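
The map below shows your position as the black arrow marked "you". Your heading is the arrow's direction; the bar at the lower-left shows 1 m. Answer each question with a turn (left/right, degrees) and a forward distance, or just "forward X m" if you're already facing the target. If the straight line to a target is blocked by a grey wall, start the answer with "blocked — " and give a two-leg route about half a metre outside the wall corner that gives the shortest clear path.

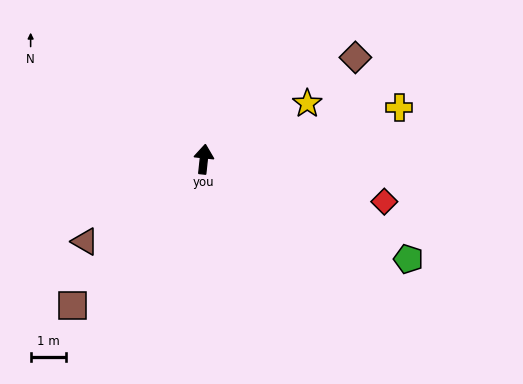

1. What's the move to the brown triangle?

turn left 131°, forward 4.1 m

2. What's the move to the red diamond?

turn right 97°, forward 5.2 m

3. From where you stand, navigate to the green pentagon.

turn right 110°, forward 6.4 m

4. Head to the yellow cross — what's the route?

turn right 69°, forward 5.7 m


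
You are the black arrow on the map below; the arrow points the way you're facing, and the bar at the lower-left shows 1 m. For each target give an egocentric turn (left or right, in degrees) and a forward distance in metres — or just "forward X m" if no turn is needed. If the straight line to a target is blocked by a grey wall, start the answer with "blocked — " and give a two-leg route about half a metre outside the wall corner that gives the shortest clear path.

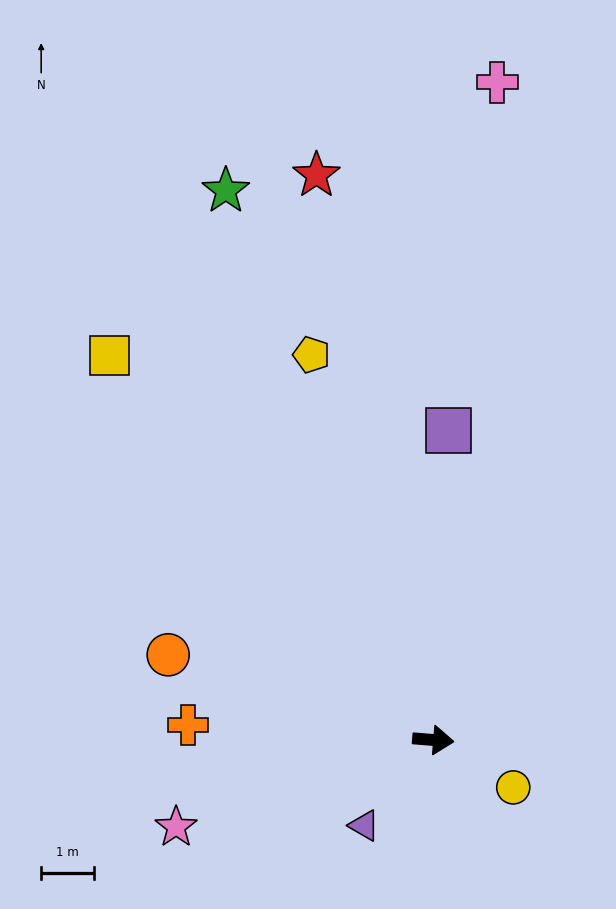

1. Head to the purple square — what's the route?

turn left 92°, forward 5.9 m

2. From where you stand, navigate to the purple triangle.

turn right 124°, forward 2.1 m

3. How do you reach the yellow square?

turn left 135°, forward 9.5 m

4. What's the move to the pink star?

turn right 157°, forward 5.1 m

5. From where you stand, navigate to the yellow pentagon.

turn left 112°, forward 7.6 m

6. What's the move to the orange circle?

turn left 167°, forward 5.3 m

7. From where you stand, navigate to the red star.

turn left 106°, forward 10.9 m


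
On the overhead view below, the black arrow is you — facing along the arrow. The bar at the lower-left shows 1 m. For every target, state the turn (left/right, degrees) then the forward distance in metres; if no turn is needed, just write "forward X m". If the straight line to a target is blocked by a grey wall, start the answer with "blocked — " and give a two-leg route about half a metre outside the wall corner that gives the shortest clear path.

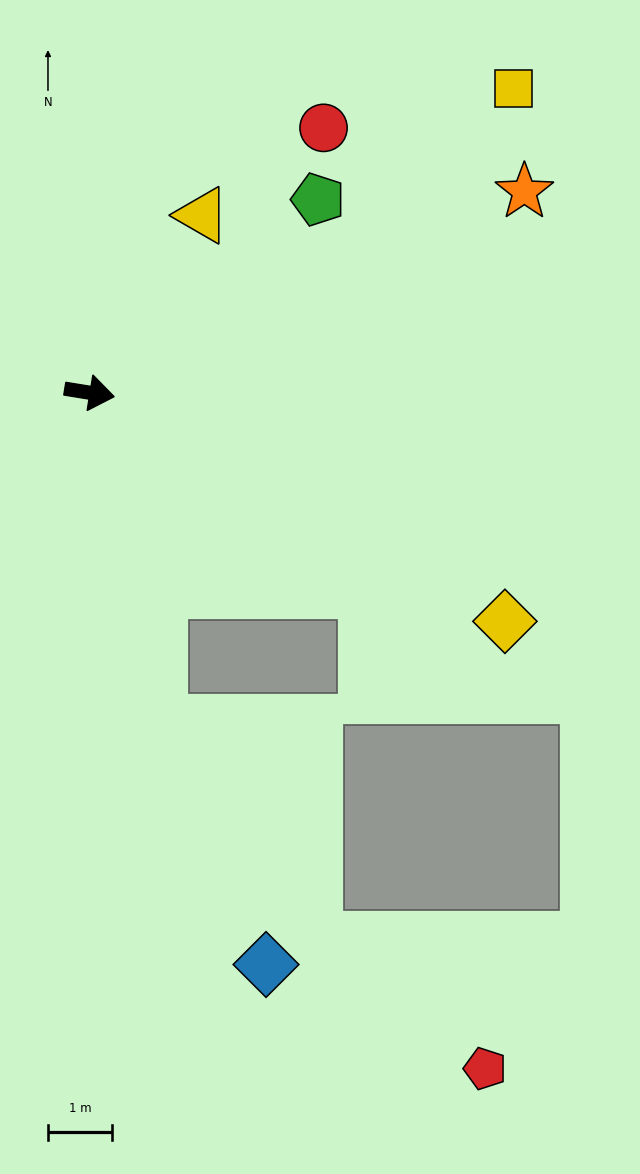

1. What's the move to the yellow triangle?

turn left 67°, forward 3.3 m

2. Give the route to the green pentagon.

turn left 49°, forward 4.6 m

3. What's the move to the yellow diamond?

turn right 20°, forward 7.4 m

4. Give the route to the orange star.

turn left 34°, forward 7.4 m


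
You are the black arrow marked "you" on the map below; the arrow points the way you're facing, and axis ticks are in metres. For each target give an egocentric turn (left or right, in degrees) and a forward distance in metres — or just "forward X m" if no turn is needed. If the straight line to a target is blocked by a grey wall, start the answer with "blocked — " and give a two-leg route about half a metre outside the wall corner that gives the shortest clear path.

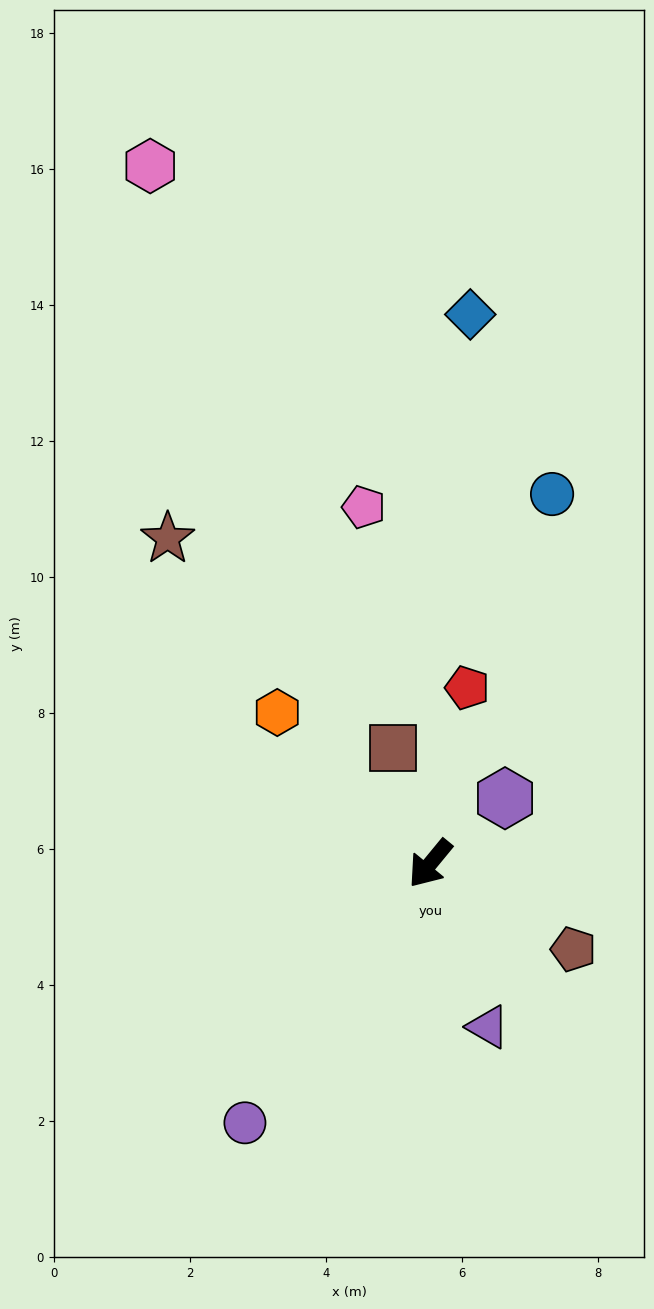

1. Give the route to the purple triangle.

turn left 59°, forward 2.5 m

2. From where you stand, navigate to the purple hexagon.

turn left 171°, forward 1.5 m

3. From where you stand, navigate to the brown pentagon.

turn left 99°, forward 2.5 m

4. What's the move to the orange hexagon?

turn right 95°, forward 3.2 m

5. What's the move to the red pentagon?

turn right 152°, forward 2.6 m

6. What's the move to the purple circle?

turn left 4°, forward 4.7 m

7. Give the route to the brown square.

turn right 123°, forward 1.8 m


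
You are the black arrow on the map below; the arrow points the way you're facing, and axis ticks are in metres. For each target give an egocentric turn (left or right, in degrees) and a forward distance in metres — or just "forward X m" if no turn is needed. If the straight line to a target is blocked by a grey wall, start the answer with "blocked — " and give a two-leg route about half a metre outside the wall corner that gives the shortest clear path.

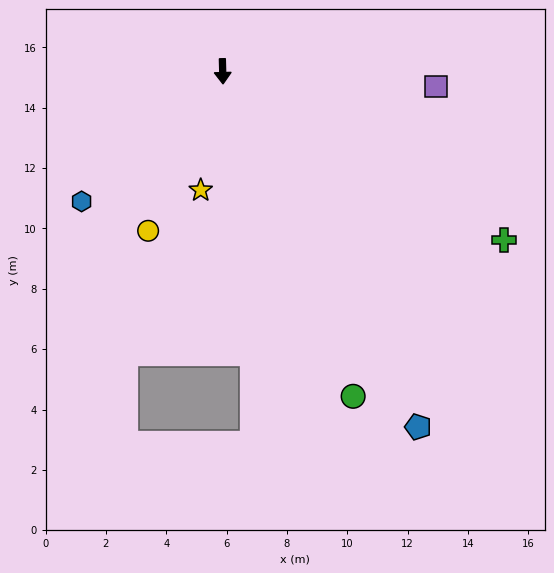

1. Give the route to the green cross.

turn left 58°, forward 10.9 m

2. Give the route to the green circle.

turn left 20°, forward 11.6 m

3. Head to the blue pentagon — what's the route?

turn left 27°, forward 13.4 m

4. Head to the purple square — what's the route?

turn left 84°, forward 7.1 m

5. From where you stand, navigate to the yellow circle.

turn right 27°, forward 5.8 m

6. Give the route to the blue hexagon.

turn right 49°, forward 6.4 m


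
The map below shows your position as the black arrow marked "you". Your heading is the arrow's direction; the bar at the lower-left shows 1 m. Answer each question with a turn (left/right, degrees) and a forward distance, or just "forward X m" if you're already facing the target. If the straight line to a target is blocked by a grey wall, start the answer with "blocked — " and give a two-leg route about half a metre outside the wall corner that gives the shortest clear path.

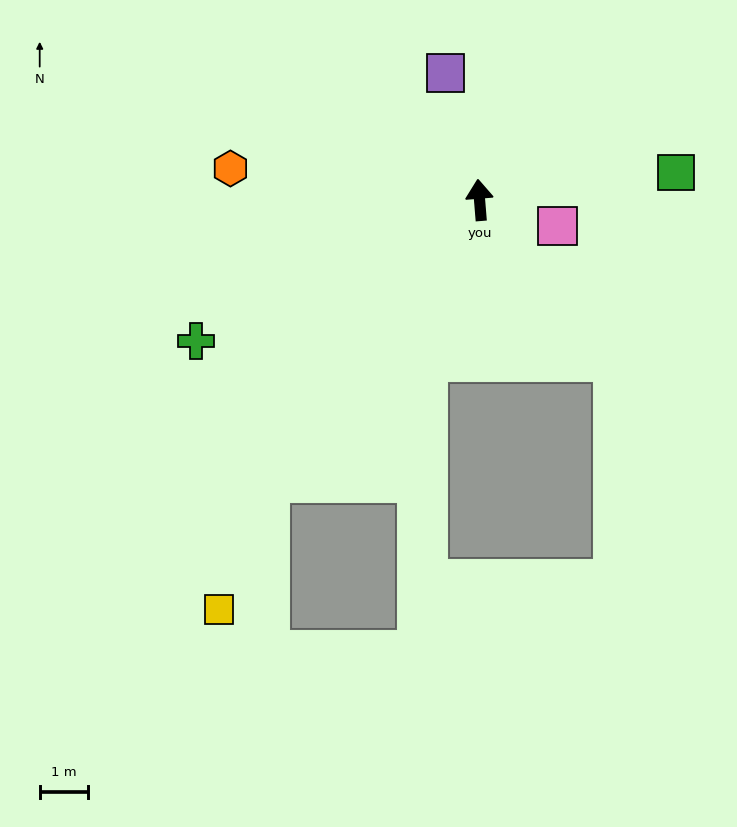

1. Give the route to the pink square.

turn right 113°, forward 1.7 m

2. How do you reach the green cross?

turn left 112°, forward 6.5 m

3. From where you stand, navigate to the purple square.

turn left 10°, forward 2.7 m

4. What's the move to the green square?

turn right 87°, forward 4.1 m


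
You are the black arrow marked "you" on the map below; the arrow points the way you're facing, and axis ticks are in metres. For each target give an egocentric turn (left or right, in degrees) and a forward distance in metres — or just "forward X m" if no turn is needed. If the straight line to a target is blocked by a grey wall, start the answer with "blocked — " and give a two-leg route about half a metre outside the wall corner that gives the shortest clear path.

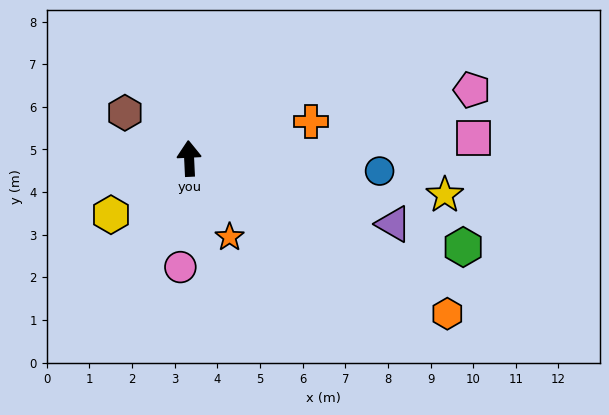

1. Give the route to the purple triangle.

turn right 111°, forward 5.0 m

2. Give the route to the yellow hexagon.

turn left 123°, forward 2.3 m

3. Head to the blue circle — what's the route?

turn right 97°, forward 4.5 m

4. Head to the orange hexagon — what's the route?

turn right 124°, forward 7.1 m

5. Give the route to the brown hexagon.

turn left 52°, forward 1.8 m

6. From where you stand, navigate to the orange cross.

turn right 76°, forward 3.0 m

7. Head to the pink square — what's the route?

turn right 89°, forward 6.7 m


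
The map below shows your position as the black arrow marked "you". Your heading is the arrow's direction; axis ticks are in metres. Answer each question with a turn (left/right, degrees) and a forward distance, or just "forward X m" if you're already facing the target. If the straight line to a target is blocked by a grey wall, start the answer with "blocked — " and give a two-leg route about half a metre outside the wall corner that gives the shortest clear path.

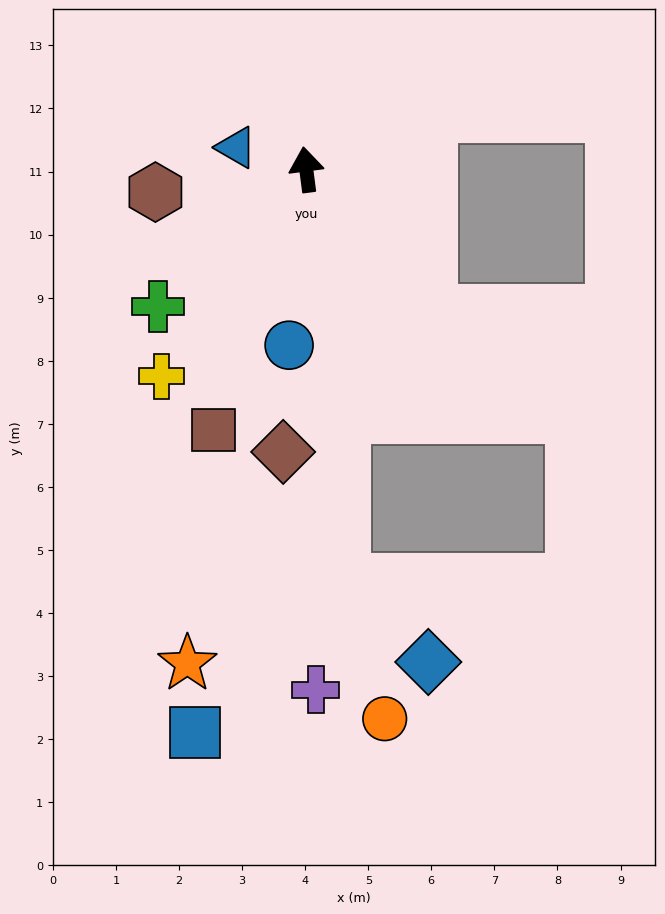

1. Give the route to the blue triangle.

turn left 65°, forward 1.2 m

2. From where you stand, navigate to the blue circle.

turn left 167°, forward 2.8 m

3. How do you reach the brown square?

turn left 153°, forward 4.4 m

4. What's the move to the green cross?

turn left 125°, forward 3.2 m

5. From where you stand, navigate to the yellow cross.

turn left 138°, forward 4.0 m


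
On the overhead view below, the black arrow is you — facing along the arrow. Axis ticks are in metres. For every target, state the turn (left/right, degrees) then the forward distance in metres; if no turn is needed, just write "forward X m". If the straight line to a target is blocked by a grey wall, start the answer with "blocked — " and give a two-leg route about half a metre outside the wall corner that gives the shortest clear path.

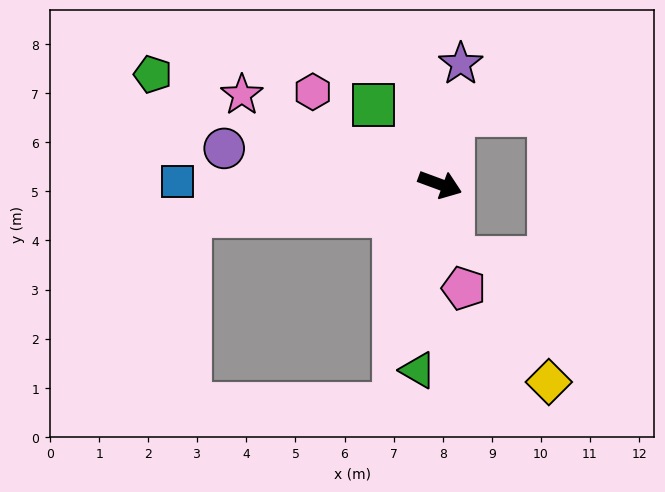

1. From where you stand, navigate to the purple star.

turn left 100°, forward 2.5 m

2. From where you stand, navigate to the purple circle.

turn right 169°, forward 4.5 m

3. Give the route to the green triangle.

turn right 77°, forward 3.8 m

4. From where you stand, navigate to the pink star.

turn left 176°, forward 4.4 m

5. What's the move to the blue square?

turn right 160°, forward 5.4 m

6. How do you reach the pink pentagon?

turn right 57°, forward 2.2 m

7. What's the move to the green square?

turn left 150°, forward 2.1 m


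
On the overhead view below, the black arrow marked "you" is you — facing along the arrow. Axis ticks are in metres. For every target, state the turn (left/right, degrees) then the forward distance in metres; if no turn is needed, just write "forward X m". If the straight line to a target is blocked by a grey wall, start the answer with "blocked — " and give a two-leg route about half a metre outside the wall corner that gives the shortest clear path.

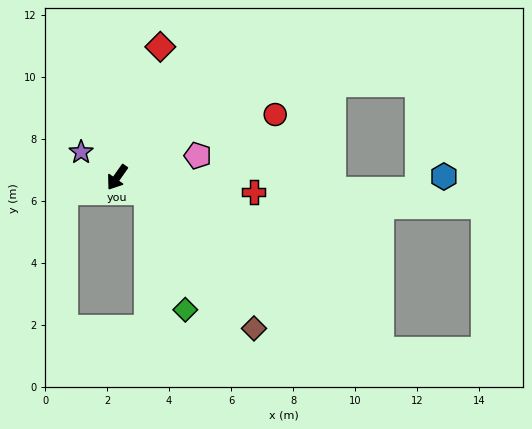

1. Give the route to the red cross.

turn left 119°, forward 4.4 m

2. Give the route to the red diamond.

turn right 163°, forward 4.4 m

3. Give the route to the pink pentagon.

turn left 140°, forward 2.7 m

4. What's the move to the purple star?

turn right 90°, forward 1.4 m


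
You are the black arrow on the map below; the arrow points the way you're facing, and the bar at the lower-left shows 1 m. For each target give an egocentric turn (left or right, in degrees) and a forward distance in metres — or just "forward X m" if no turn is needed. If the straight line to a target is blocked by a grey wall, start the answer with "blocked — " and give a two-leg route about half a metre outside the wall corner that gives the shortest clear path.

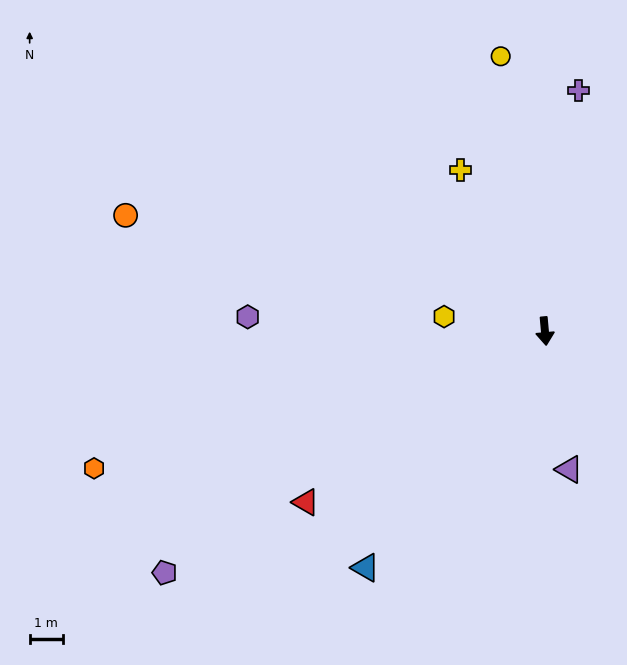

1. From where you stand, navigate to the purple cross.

turn left 167°, forward 7.4 m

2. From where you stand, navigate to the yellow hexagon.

turn right 103°, forward 3.1 m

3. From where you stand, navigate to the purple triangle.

turn left 5°, forward 4.3 m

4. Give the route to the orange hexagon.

turn right 78°, forward 14.3 m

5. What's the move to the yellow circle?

turn right 176°, forward 8.5 m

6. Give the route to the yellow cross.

turn right 158°, forward 5.5 m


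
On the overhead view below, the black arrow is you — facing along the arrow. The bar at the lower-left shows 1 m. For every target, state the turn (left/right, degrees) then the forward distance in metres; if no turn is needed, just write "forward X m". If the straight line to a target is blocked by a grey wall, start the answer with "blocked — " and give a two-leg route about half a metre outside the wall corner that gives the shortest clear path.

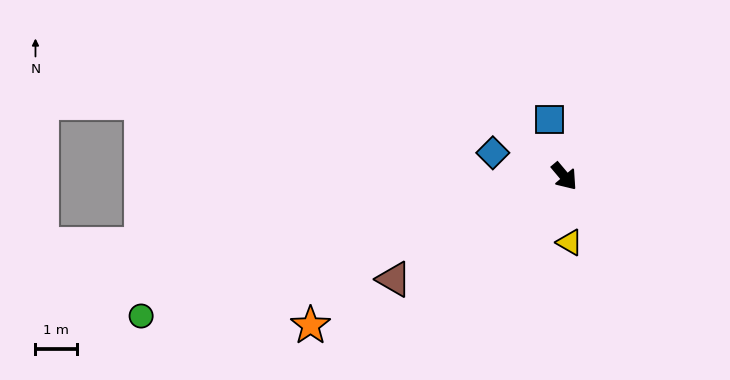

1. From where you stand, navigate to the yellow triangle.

turn right 36°, forward 1.6 m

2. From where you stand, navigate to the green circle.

turn right 112°, forward 10.8 m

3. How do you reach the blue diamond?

turn right 148°, forward 1.8 m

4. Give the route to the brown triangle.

turn right 99°, forward 4.8 m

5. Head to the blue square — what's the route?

turn left 154°, forward 1.4 m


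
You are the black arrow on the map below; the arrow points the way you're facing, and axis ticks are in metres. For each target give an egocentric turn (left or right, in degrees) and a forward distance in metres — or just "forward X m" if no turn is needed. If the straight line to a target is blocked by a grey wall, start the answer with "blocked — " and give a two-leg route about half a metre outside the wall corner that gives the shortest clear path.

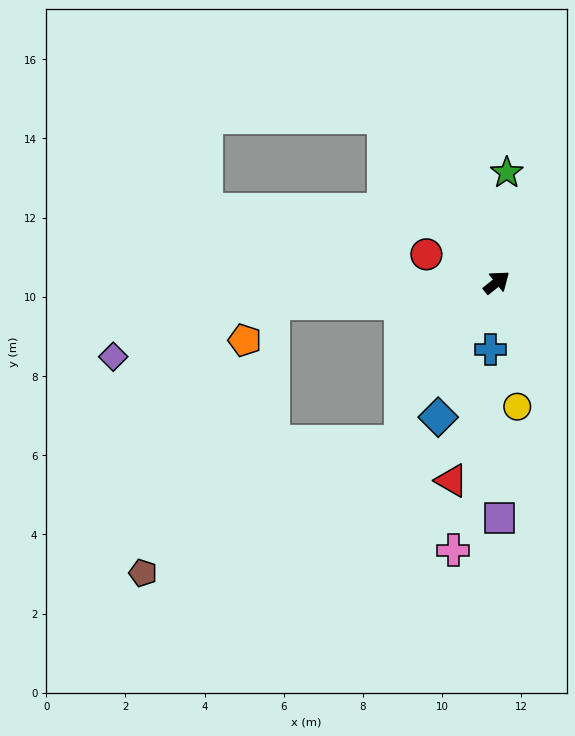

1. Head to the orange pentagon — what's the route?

blocked — turn left 147°, forward 5.7 m, then turn left 47°, forward 1.2 m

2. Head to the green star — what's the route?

turn left 46°, forward 2.8 m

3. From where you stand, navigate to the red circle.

turn left 119°, forward 1.9 m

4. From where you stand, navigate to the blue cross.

turn right 134°, forward 1.7 m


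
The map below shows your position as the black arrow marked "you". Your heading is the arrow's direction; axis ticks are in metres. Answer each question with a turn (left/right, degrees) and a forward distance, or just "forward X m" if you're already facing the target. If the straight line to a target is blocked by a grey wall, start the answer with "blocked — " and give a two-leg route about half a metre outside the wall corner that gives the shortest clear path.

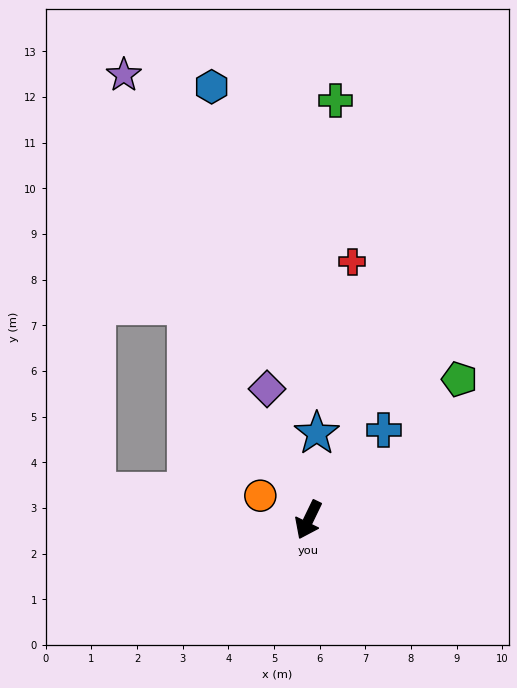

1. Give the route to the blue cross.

turn left 166°, forward 2.6 m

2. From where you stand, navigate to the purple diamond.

turn right 137°, forward 3.0 m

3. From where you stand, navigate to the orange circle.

turn right 91°, forward 1.2 m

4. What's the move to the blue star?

turn right 160°, forward 1.9 m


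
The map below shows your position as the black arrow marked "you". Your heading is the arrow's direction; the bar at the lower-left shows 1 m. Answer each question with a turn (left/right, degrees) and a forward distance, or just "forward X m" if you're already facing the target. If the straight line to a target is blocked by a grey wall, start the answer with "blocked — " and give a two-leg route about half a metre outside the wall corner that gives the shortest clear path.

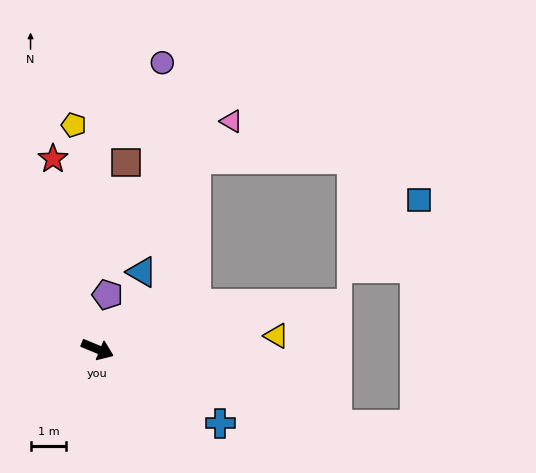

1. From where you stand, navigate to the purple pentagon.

turn left 102°, forward 1.5 m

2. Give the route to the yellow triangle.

turn left 27°, forward 5.0 m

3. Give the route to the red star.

turn left 126°, forward 5.5 m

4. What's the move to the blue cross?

turn right 9°, forward 4.0 m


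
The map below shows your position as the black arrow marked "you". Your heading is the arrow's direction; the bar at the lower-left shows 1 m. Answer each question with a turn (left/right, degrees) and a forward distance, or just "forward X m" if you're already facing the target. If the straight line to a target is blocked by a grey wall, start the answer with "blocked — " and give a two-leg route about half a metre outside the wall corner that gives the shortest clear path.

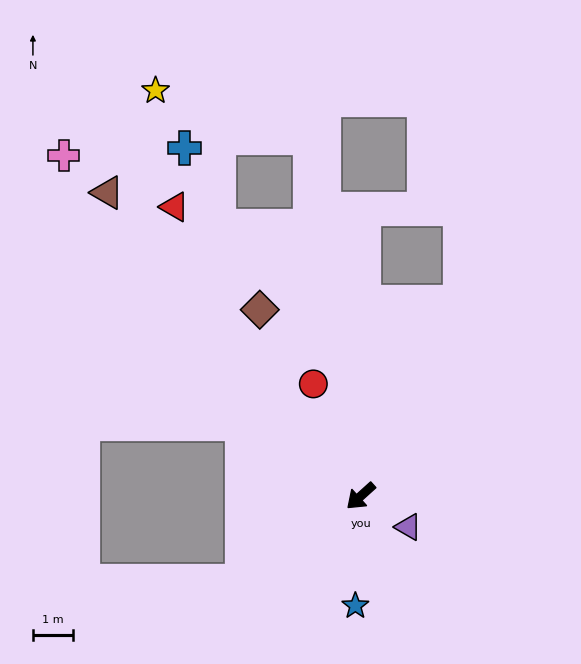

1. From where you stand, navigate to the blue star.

turn left 45°, forward 2.8 m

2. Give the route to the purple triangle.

turn left 105°, forward 1.4 m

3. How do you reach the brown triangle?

turn right 92°, forward 9.9 m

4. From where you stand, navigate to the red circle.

turn right 109°, forward 3.1 m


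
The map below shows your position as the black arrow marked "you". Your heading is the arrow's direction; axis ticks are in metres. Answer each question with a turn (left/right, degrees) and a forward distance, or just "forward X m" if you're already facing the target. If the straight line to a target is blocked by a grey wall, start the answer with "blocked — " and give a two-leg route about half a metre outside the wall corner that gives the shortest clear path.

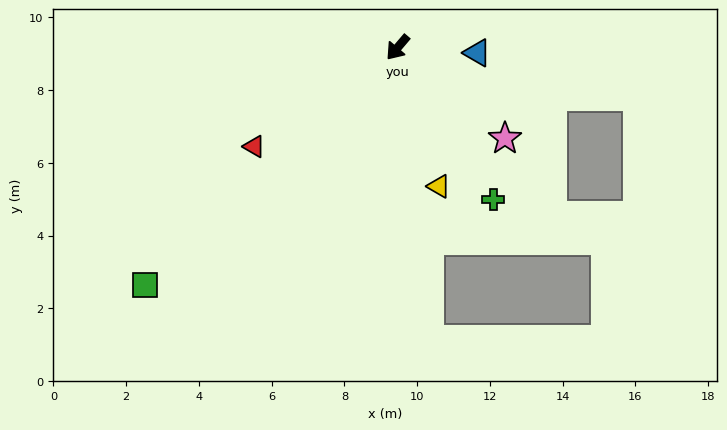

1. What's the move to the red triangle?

turn right 15°, forward 4.8 m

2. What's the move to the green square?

turn right 6°, forward 9.5 m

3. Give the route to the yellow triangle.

turn left 57°, forward 4.0 m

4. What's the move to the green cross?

turn left 73°, forward 4.9 m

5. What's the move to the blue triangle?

turn left 127°, forward 2.2 m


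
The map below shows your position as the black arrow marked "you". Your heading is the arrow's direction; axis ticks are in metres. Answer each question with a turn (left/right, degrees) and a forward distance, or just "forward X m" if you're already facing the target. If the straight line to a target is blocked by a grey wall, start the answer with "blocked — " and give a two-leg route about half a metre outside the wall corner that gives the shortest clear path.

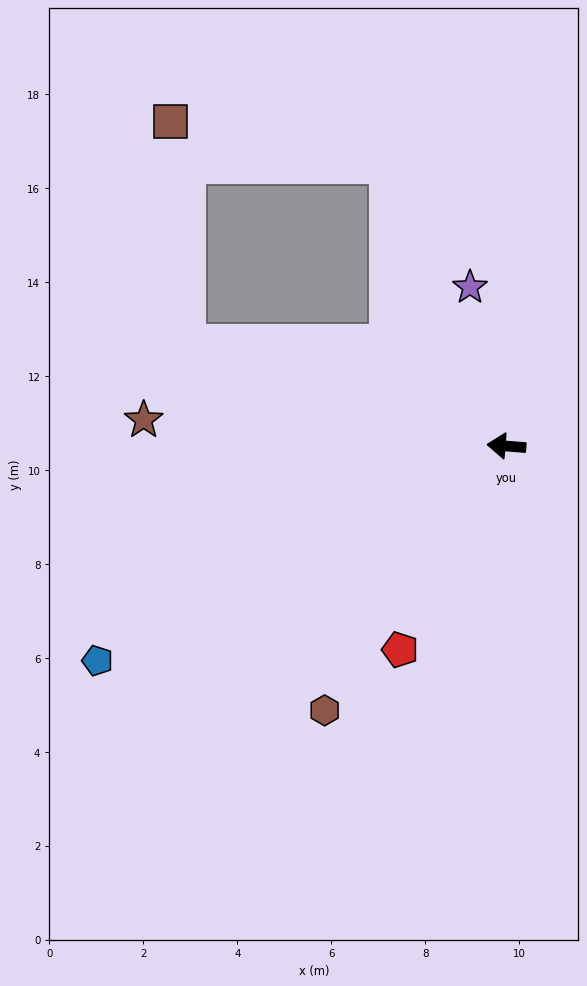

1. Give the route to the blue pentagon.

turn left 32°, forward 9.8 m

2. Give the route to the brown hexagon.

turn left 60°, forward 6.8 m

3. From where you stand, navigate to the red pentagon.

turn left 67°, forward 4.9 m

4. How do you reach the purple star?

turn right 73°, forward 3.5 m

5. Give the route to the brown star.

forward 7.7 m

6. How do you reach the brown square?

blocked — turn right 63°, forward 6.5 m, then turn left 57°, forward 4.7 m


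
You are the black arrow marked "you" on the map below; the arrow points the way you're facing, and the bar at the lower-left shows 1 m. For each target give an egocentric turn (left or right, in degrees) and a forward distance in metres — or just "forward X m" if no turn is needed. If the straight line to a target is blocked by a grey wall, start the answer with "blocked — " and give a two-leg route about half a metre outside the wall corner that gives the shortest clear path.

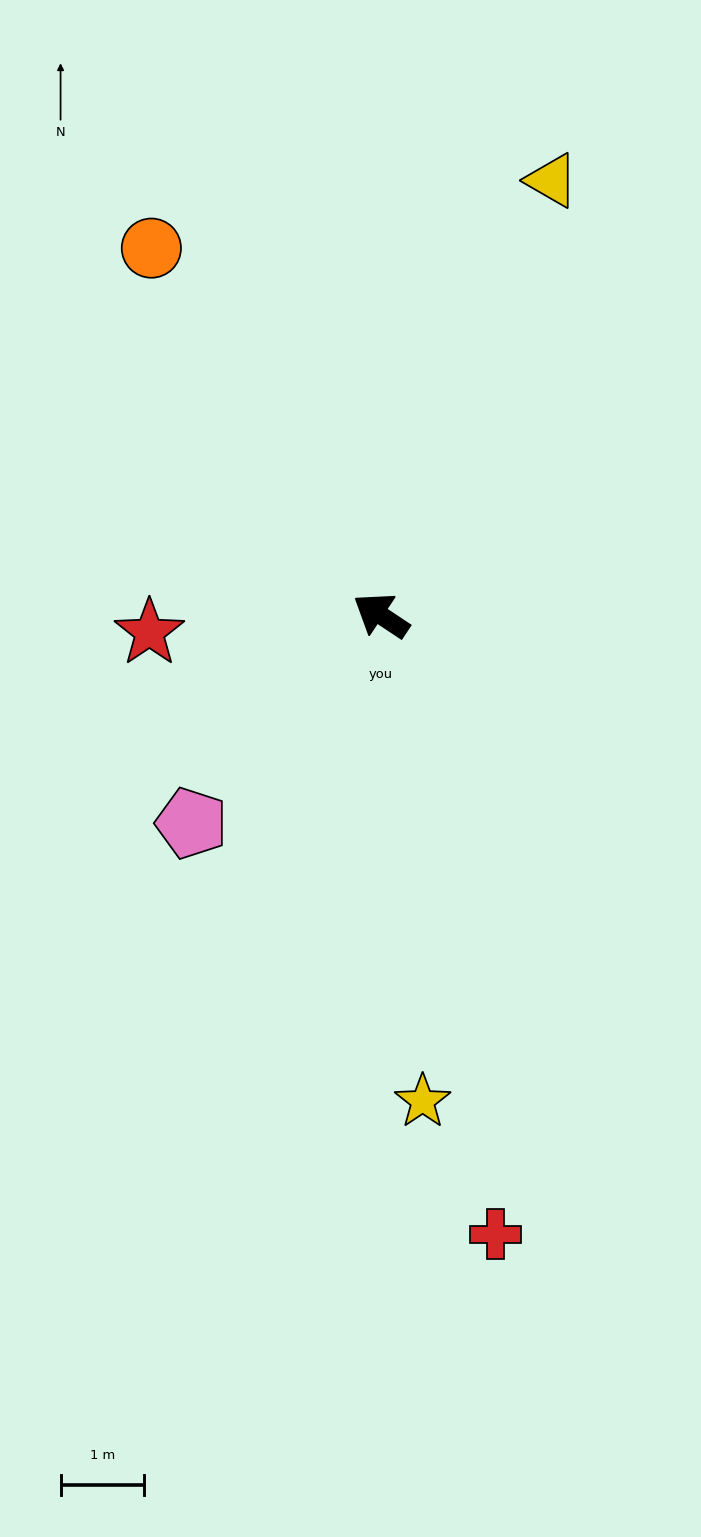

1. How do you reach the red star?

turn left 38°, forward 2.8 m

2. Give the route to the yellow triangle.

turn right 78°, forward 5.6 m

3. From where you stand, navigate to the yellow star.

turn left 129°, forward 5.8 m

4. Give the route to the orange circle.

turn right 24°, forward 5.2 m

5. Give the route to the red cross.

turn left 134°, forward 7.5 m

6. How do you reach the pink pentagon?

turn left 81°, forward 3.4 m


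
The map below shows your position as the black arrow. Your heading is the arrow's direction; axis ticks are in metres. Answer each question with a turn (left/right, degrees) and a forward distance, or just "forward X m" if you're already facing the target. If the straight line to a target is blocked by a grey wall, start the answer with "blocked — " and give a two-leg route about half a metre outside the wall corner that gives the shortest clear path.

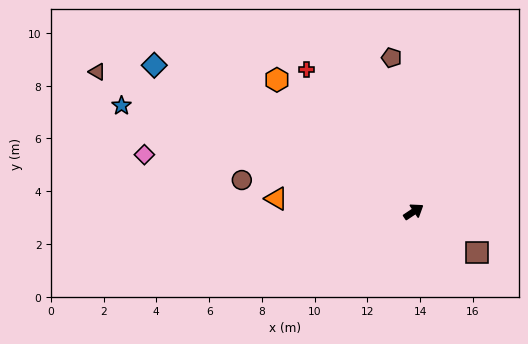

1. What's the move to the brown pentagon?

turn left 64°, forward 5.9 m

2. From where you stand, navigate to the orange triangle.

turn left 141°, forward 5.2 m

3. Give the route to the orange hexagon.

turn left 102°, forward 7.2 m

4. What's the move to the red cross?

turn left 93°, forward 6.7 m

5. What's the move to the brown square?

turn right 66°, forward 2.9 m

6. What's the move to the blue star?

turn left 126°, forward 11.8 m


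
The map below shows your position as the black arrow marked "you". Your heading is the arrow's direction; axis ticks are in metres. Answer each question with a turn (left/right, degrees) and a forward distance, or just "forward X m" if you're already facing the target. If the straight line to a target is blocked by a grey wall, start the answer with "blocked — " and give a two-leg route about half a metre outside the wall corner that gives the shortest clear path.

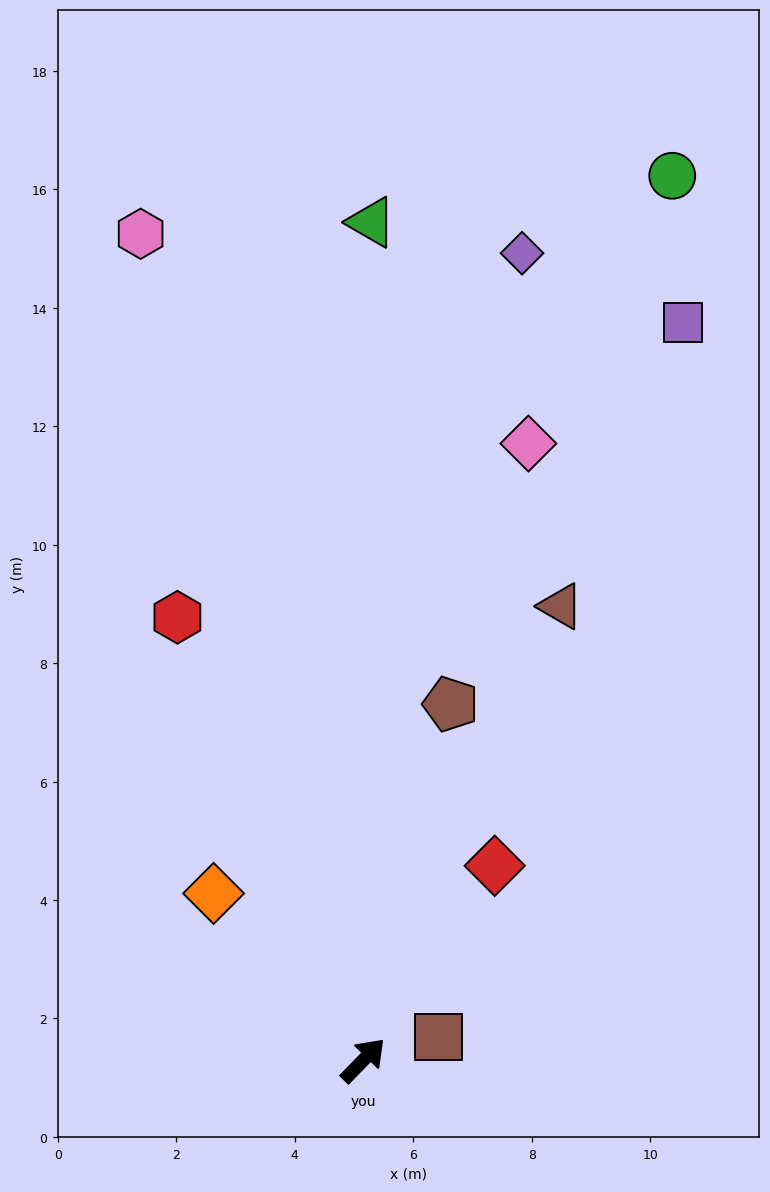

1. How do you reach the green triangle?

turn left 44°, forward 14.2 m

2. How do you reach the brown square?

turn right 29°, forward 1.3 m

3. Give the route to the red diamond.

turn left 10°, forward 4.0 m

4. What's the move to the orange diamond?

turn left 86°, forward 3.8 m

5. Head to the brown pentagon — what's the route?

turn left 30°, forward 6.2 m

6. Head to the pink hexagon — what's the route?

turn left 59°, forward 14.5 m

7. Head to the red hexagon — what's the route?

turn left 67°, forward 8.1 m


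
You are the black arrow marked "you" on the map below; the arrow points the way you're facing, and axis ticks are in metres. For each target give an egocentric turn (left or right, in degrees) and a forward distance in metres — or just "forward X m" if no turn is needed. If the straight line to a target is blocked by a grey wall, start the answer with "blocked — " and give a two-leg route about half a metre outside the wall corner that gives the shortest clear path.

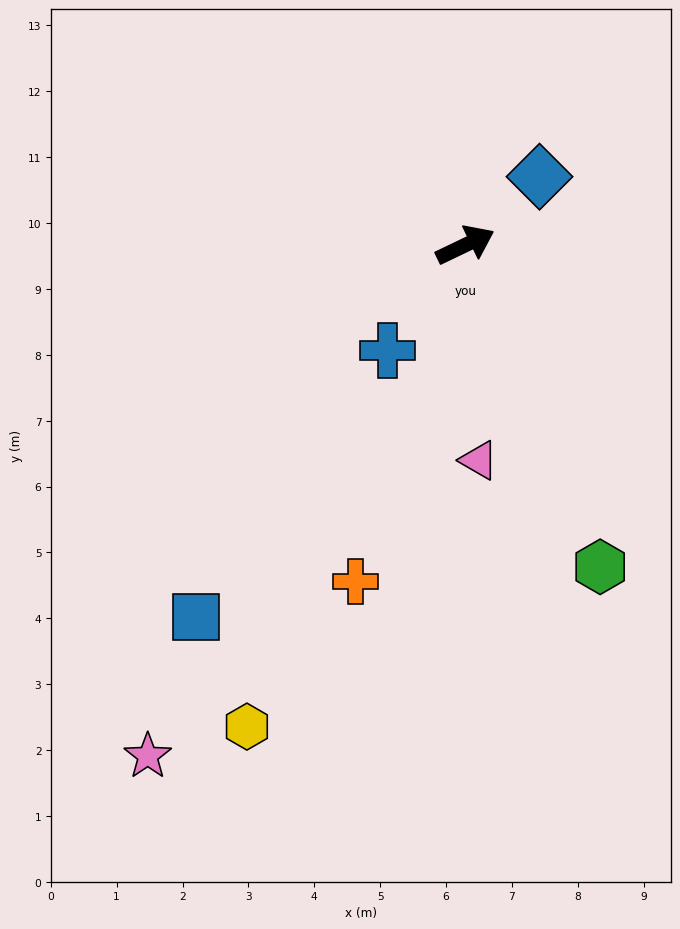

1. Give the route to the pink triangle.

turn right 112°, forward 3.3 m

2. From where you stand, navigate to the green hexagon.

turn right 93°, forward 5.3 m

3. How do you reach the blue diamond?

turn left 17°, forward 1.5 m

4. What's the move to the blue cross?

turn right 152°, forward 2.0 m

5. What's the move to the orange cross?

turn right 134°, forward 5.4 m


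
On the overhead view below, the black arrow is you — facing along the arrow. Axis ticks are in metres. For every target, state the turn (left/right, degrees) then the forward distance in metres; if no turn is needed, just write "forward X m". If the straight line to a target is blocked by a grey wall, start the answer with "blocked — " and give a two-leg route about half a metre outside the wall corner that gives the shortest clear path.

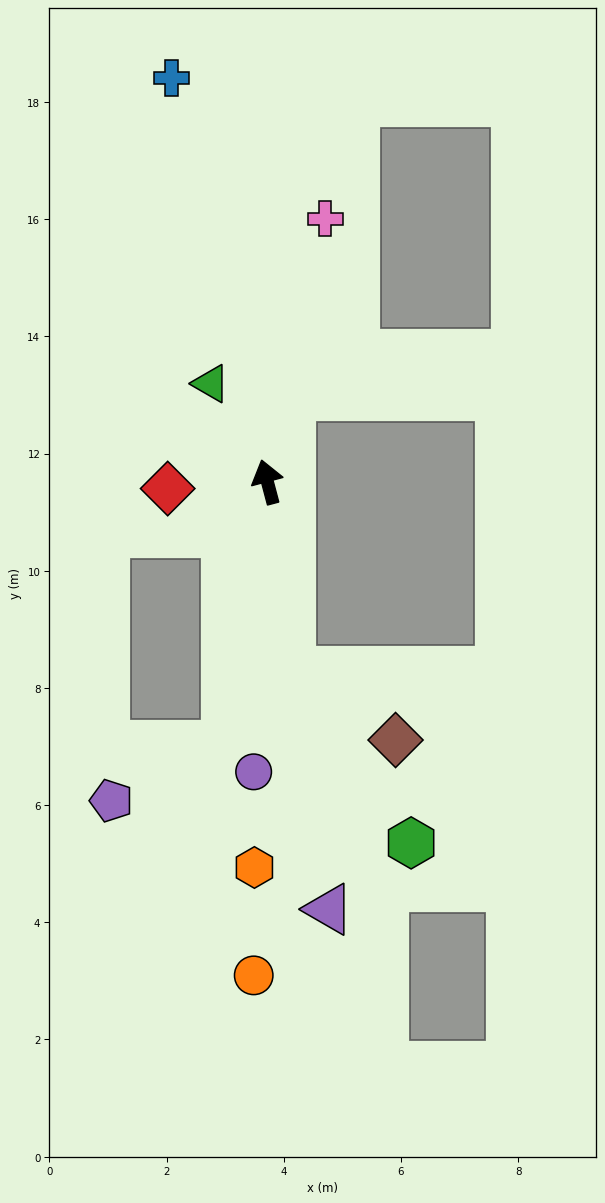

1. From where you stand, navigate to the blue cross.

forward 7.1 m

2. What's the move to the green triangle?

turn left 15°, forward 1.9 m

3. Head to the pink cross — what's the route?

turn right 27°, forward 4.6 m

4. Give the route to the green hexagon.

blocked — turn left 172°, forward 3.3 m, then turn left 28°, forward 3.6 m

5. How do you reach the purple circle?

turn left 162°, forward 5.0 m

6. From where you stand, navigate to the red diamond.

turn left 79°, forward 1.7 m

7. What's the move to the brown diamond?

blocked — turn left 172°, forward 3.3 m, then turn left 50°, forward 2.1 m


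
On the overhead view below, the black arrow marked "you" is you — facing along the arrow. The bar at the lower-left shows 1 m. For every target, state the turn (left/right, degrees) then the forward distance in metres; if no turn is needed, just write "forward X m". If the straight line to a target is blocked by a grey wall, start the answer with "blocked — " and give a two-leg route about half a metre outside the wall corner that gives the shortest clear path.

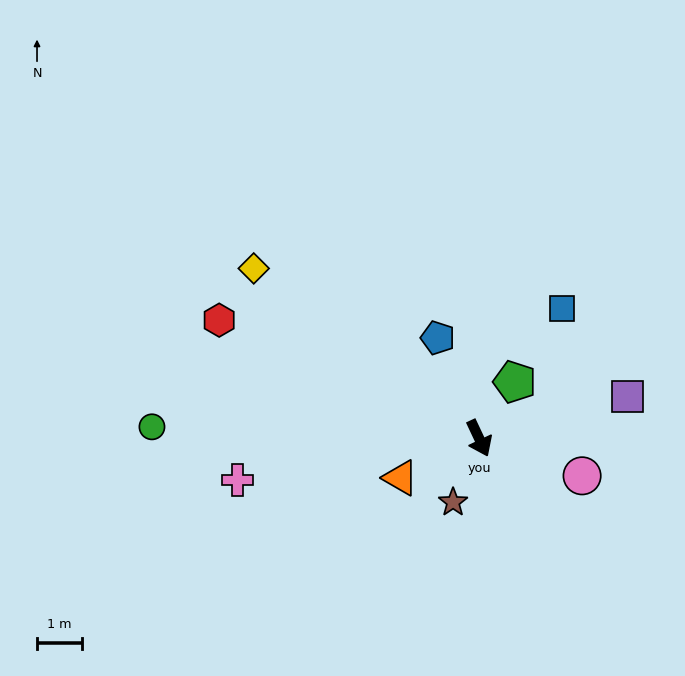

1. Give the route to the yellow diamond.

turn right 152°, forward 6.3 m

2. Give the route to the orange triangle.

turn right 89°, forward 2.0 m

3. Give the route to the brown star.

turn right 47°, forward 1.5 m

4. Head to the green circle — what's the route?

turn right 117°, forward 7.3 m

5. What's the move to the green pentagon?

turn left 123°, forward 1.5 m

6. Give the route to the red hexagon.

turn right 140°, forward 6.4 m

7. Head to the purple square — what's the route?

turn left 81°, forward 3.4 m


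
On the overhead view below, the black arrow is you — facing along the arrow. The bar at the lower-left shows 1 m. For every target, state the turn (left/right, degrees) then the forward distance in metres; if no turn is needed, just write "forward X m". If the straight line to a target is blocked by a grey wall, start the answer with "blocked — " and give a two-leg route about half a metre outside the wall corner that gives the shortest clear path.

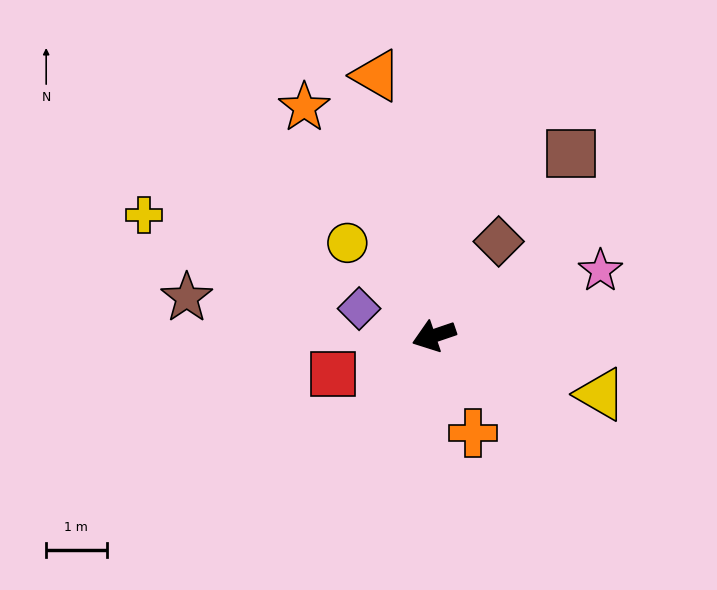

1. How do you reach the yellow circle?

turn right 66°, forward 2.1 m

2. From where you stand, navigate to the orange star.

turn right 79°, forward 4.3 m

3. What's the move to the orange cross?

turn left 93°, forward 1.7 m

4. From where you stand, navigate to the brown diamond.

turn right 143°, forward 1.9 m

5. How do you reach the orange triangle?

turn right 96°, forward 4.4 m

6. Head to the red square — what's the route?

forward 1.8 m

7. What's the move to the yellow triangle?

turn left 142°, forward 2.9 m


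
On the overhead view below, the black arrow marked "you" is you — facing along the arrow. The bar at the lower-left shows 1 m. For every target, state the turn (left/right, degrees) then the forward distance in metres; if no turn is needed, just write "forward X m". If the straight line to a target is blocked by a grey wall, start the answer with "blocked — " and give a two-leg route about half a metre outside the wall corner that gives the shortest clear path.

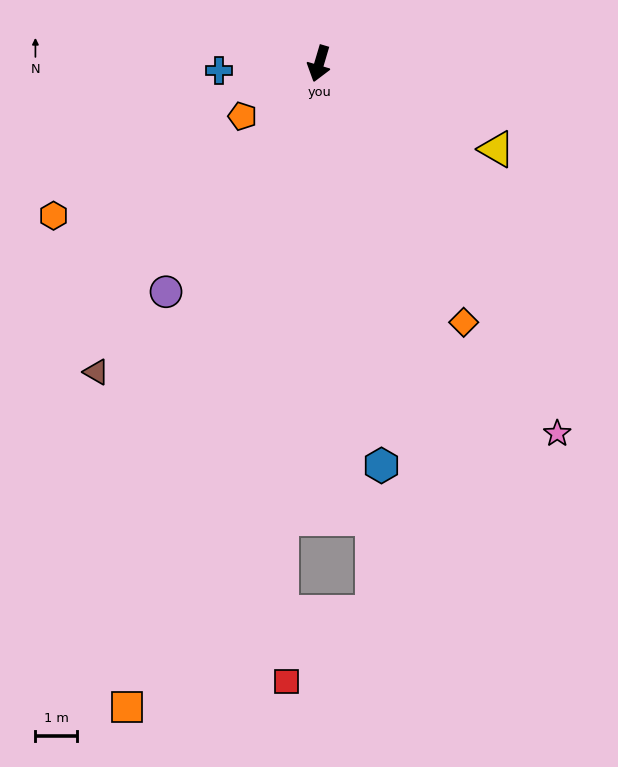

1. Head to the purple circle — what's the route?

turn right 17°, forward 6.6 m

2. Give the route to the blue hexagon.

turn left 25°, forward 9.7 m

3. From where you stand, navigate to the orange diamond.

turn left 46°, forward 7.1 m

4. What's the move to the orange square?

forward 16.0 m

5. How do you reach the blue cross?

turn right 70°, forward 2.4 m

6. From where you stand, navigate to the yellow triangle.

turn left 81°, forward 4.7 m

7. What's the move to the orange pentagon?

turn right 39°, forward 2.2 m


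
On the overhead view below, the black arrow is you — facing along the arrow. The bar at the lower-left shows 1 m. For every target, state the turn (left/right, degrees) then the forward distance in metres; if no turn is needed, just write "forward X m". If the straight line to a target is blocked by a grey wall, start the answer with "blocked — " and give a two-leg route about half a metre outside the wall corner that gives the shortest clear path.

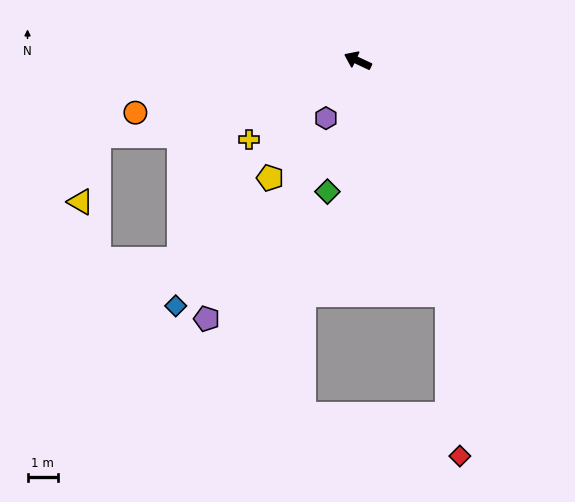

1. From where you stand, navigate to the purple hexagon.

turn left 86°, forward 2.2 m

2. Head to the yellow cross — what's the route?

turn left 61°, forward 4.5 m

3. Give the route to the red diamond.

blocked — turn left 136°, forward 8.4 m, then turn right 17°, forward 5.4 m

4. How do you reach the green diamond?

turn left 102°, forward 4.5 m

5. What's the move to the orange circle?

turn left 38°, forward 7.6 m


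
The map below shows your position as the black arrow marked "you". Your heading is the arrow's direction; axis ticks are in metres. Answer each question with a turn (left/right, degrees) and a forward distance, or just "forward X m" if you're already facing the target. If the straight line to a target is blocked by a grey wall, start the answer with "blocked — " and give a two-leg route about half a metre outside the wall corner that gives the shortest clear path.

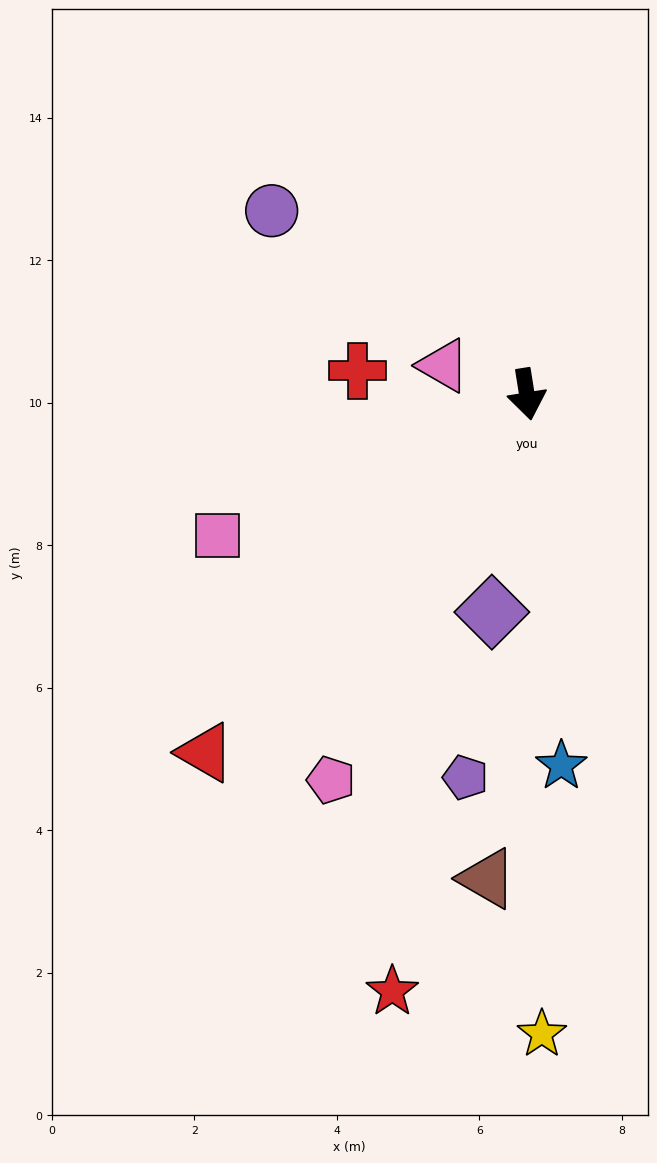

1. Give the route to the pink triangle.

turn right 118°, forward 1.2 m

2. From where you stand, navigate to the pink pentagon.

turn right 36°, forward 6.1 m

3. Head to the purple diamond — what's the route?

turn right 18°, forward 3.1 m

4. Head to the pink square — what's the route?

turn right 74°, forward 4.8 m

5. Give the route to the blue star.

turn right 4°, forward 5.2 m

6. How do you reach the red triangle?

turn right 51°, forward 6.8 m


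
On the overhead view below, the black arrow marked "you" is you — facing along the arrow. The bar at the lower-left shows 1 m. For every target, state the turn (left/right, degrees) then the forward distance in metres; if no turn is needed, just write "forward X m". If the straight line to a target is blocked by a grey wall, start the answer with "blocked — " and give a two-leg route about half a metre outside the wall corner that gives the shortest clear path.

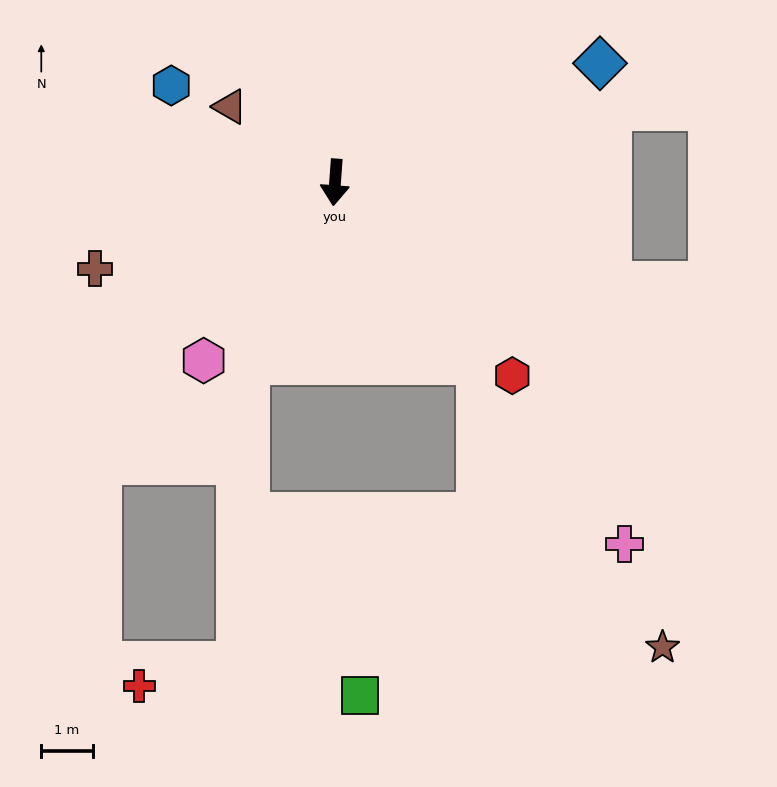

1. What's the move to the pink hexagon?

turn right 32°, forward 4.3 m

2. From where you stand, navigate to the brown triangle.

turn right 122°, forward 2.5 m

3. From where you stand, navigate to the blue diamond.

turn left 118°, forward 5.7 m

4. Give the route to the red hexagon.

turn left 47°, forward 5.1 m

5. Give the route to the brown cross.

turn right 66°, forward 5.0 m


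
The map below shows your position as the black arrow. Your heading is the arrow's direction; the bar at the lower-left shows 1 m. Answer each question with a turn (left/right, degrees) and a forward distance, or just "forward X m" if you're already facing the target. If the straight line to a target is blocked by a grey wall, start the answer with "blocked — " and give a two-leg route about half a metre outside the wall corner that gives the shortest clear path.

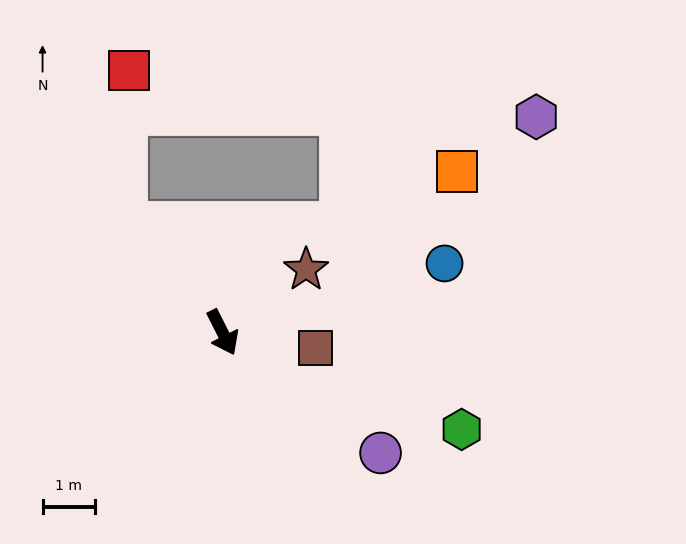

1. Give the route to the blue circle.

turn left 81°, forward 4.4 m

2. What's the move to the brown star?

turn left 100°, forward 2.0 m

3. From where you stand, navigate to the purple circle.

turn left 26°, forward 3.8 m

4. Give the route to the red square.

blocked — turn right 165°, forward 2.8 m, then turn right 43°, forward 2.9 m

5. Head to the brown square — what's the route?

turn left 54°, forward 1.8 m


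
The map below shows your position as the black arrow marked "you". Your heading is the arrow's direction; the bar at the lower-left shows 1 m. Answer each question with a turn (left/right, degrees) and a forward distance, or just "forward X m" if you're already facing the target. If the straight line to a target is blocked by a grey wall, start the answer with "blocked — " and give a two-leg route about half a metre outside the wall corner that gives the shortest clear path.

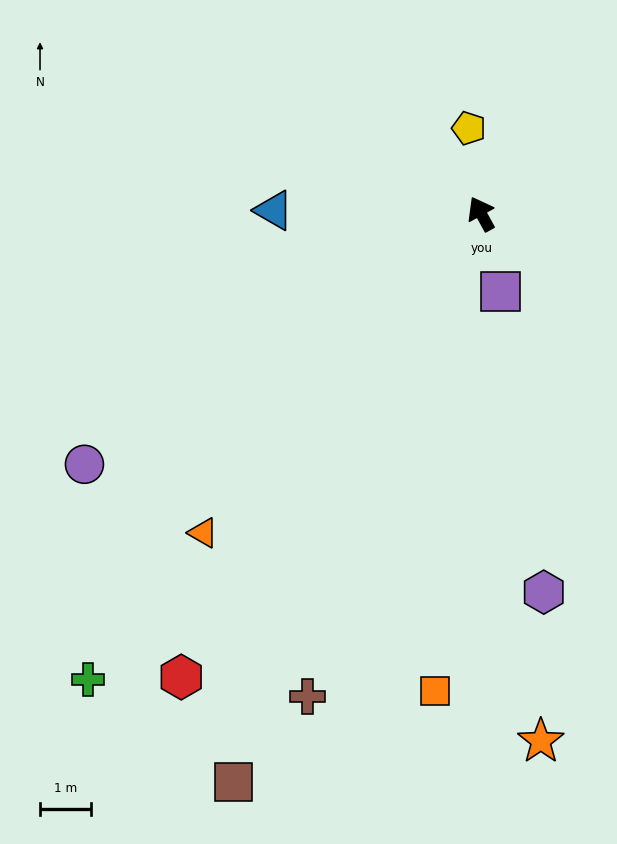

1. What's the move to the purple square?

turn left 165°, forward 1.6 m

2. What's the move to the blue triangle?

turn left 60°, forward 4.1 m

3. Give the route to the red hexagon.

turn left 118°, forward 10.9 m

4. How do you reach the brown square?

turn left 128°, forward 12.2 m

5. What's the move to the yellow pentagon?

turn right 21°, forward 1.7 m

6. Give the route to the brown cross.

turn left 132°, forward 10.1 m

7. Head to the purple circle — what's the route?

turn left 94°, forward 9.2 m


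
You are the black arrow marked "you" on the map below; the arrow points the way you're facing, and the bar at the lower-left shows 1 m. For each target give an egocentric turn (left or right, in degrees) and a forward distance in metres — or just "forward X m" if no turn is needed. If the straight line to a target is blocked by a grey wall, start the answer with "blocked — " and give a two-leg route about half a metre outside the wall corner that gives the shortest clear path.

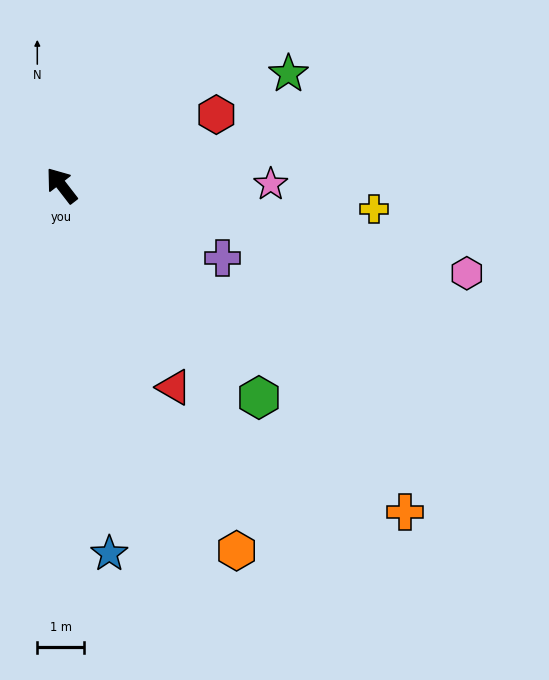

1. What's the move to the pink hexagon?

turn right 140°, forward 8.9 m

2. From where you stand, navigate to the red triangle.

turn left 171°, forward 4.9 m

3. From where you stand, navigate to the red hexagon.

turn right 103°, forward 3.6 m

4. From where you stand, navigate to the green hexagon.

turn right 175°, forward 6.2 m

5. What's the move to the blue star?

turn left 150°, forward 7.9 m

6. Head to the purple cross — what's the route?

turn right 152°, forward 3.8 m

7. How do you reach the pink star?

turn right 127°, forward 4.5 m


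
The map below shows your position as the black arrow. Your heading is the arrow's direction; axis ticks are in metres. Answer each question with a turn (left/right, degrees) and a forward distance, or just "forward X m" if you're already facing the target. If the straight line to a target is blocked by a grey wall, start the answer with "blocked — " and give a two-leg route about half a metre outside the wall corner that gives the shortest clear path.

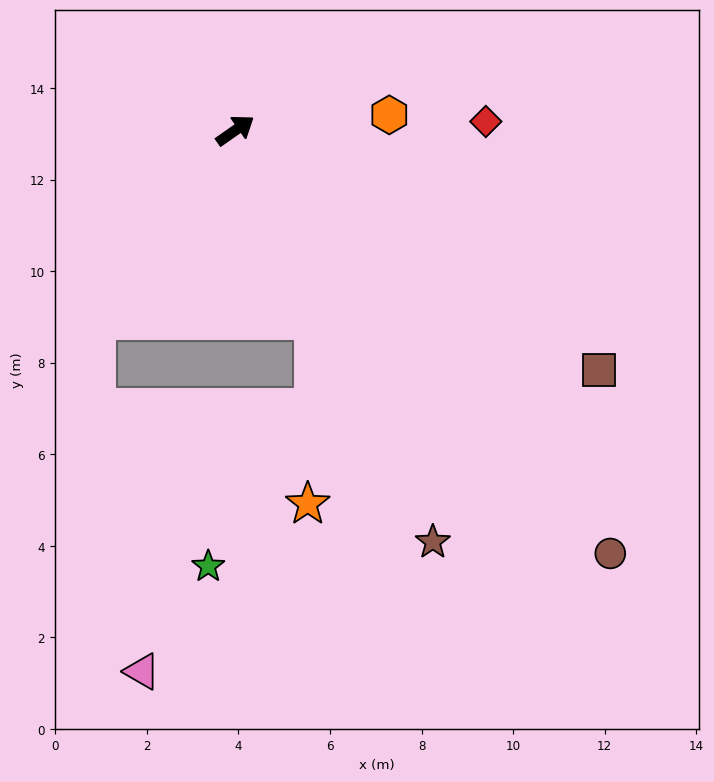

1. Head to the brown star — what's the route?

turn right 99°, forward 10.0 m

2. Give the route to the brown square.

turn right 68°, forward 9.5 m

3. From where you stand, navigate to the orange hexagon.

turn right 29°, forward 3.4 m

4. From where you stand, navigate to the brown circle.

turn right 84°, forward 12.3 m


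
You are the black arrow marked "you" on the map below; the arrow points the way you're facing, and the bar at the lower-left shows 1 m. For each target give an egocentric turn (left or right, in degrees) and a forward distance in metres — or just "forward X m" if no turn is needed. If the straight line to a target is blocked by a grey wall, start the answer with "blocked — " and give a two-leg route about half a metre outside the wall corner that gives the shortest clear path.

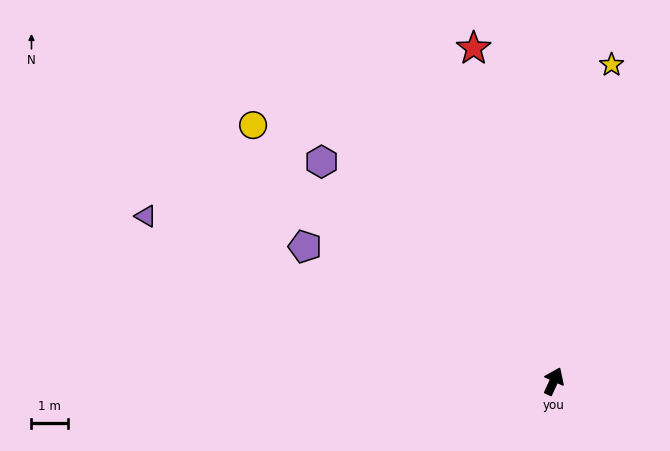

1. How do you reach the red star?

turn left 38°, forward 9.3 m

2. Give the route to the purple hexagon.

turn left 71°, forward 8.7 m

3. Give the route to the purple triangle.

turn left 92°, forward 12.0 m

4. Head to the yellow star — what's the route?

turn left 14°, forward 8.8 m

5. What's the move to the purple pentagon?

turn left 86°, forward 7.7 m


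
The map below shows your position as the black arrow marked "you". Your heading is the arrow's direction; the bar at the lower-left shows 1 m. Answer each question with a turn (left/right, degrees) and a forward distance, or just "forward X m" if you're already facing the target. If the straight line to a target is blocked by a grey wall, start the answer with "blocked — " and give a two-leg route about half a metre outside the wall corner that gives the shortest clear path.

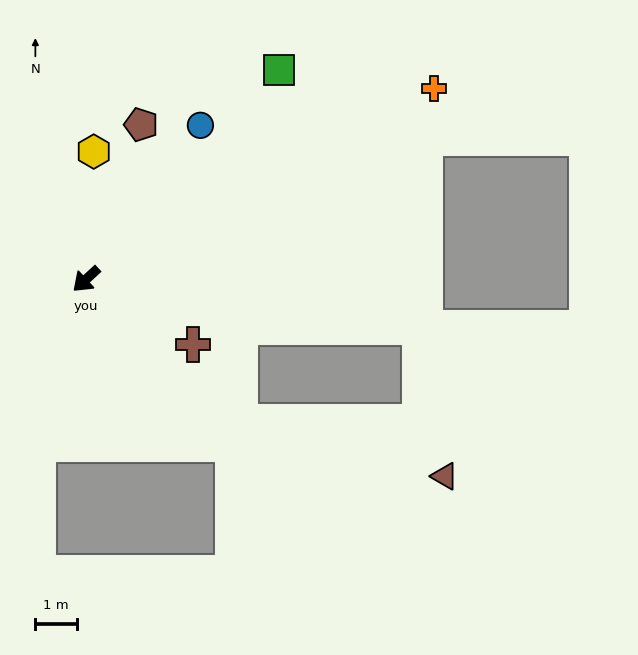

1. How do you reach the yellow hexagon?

turn right 136°, forward 3.1 m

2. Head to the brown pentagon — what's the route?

turn right 152°, forward 4.0 m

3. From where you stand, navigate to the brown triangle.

blocked — turn left 129°, forward 8.2 m, then turn right 72°, forward 3.7 m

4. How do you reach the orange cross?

turn left 166°, forward 9.6 m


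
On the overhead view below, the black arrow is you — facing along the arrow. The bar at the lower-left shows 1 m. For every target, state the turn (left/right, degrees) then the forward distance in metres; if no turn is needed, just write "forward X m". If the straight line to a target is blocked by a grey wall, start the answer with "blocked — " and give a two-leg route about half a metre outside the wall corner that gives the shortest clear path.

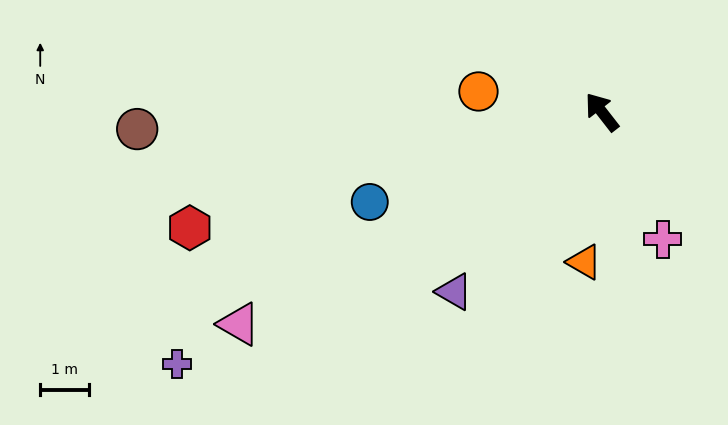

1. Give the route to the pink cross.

turn left 168°, forward 2.9 m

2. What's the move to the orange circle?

turn left 43°, forward 2.6 m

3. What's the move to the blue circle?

turn left 73°, forward 5.1 m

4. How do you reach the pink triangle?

turn left 82°, forward 8.7 m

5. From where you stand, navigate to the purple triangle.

turn left 103°, forward 4.8 m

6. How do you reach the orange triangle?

turn left 135°, forward 3.1 m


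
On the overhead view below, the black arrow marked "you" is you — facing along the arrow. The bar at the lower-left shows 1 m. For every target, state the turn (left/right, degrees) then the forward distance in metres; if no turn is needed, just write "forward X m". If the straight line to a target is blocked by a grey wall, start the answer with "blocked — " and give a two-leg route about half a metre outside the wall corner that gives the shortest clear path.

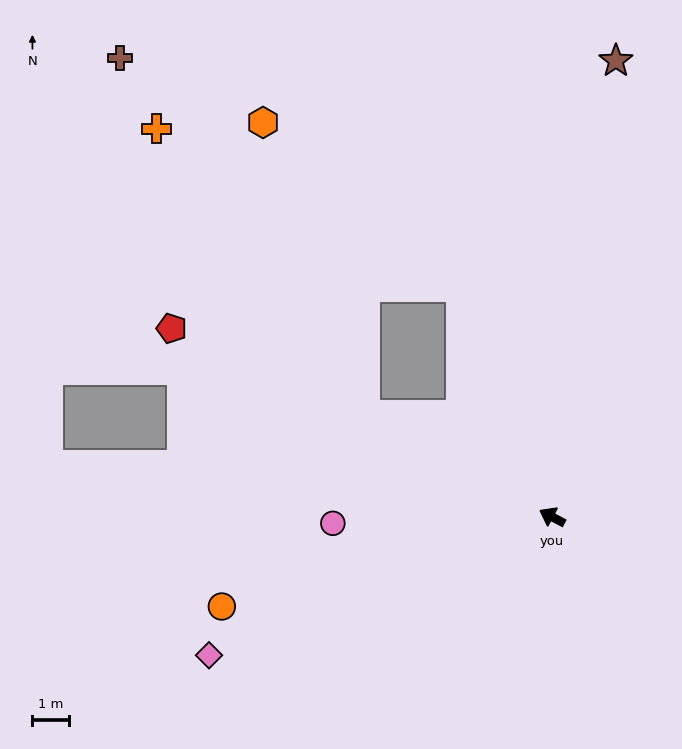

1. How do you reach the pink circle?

turn left 30°, forward 6.0 m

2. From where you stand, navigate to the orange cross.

blocked — forward 5.8 m, then turn right 26°, forward 9.7 m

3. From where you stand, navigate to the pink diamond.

turn left 50°, forward 10.1 m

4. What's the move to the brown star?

turn right 70°, forward 12.6 m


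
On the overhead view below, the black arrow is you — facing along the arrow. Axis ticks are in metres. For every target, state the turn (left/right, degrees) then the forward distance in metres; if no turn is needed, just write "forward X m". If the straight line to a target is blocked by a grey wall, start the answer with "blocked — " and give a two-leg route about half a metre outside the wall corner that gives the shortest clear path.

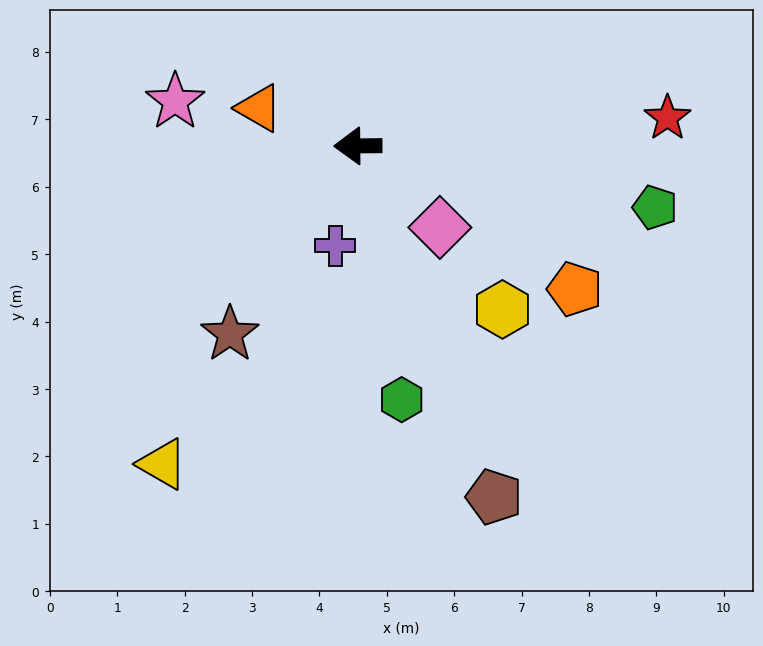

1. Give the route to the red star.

turn right 175°, forward 4.6 m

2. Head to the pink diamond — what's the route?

turn left 135°, forward 1.7 m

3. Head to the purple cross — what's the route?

turn left 77°, forward 1.5 m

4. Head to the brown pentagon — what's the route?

turn left 111°, forward 5.6 m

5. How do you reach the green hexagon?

turn left 99°, forward 3.8 m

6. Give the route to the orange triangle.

turn right 21°, forward 1.6 m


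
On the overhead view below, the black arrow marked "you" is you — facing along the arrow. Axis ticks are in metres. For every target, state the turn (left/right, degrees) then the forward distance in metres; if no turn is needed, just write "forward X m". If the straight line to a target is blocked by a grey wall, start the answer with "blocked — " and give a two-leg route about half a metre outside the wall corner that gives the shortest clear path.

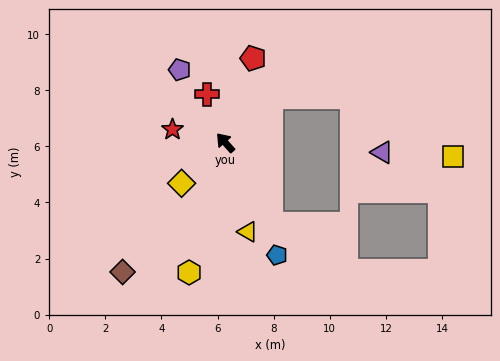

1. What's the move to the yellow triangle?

turn left 153°, forward 3.3 m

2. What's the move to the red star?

turn left 34°, forward 1.9 m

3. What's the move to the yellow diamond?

turn left 91°, forward 2.1 m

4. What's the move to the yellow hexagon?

turn left 123°, forward 4.8 m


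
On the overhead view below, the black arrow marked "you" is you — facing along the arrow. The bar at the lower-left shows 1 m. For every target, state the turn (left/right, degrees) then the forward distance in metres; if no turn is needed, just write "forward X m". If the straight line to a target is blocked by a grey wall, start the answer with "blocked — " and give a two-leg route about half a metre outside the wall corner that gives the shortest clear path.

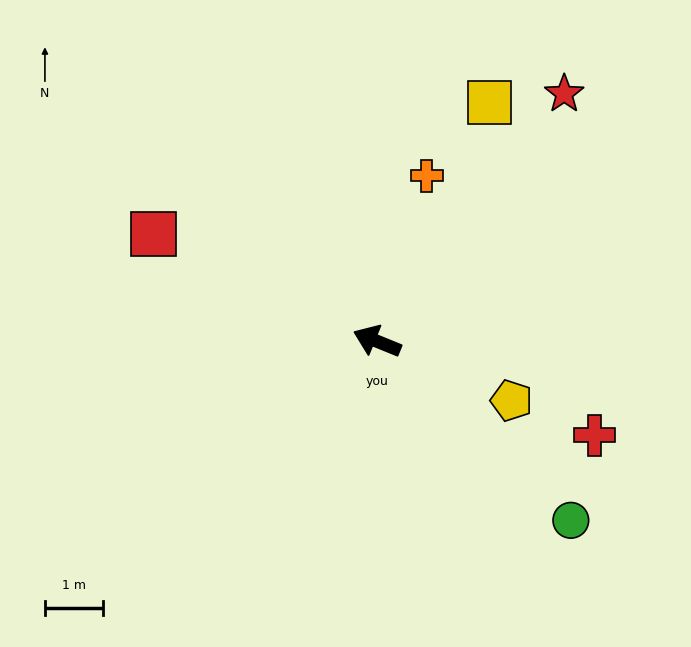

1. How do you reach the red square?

turn right 3°, forward 4.3 m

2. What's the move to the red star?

turn right 105°, forward 5.3 m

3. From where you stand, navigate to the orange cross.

turn right 85°, forward 3.0 m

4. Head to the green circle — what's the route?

turn left 159°, forward 4.5 m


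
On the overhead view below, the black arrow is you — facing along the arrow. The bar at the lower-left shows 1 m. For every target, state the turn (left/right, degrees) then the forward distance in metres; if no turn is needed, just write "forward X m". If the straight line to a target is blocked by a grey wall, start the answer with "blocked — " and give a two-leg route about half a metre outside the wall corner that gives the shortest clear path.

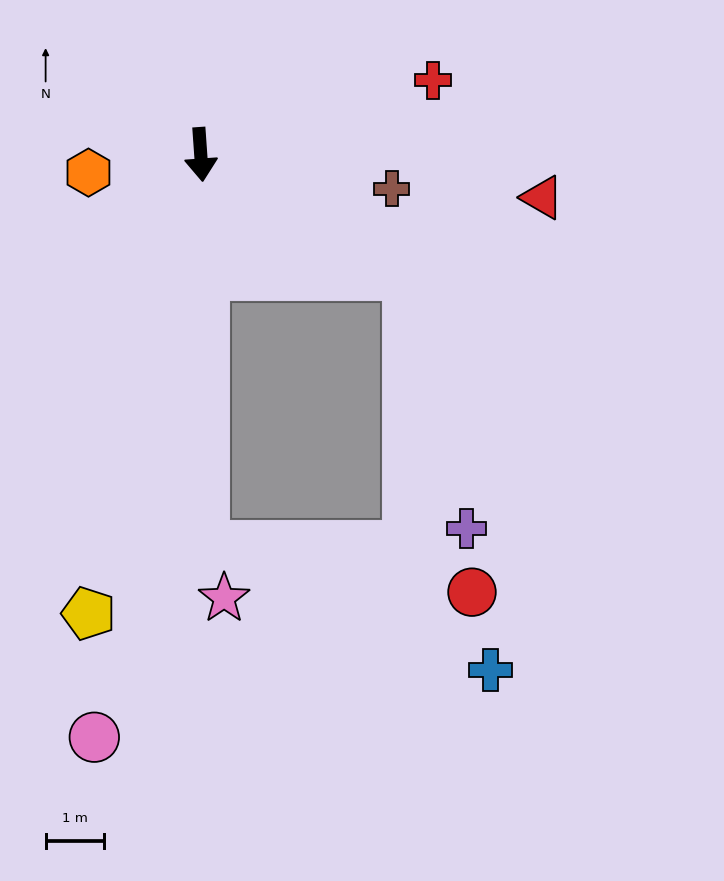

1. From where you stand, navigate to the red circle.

blocked — turn right 3°, forward 6.7 m, then turn left 79°, forward 4.7 m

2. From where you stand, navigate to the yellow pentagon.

turn right 18°, forward 8.1 m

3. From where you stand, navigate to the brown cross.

turn left 76°, forward 3.3 m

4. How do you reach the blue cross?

blocked — turn right 3°, forward 6.7 m, then turn left 65°, forward 5.3 m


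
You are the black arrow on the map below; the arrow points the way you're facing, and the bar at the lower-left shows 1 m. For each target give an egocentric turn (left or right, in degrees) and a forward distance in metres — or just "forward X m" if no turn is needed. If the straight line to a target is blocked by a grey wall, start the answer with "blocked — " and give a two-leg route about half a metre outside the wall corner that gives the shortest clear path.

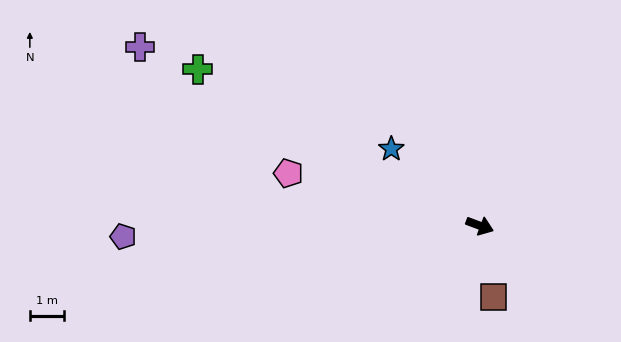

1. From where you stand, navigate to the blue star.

turn left 160°, forward 3.4 m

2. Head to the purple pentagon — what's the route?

turn right 158°, forward 10.3 m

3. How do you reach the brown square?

turn right 58°, forward 2.1 m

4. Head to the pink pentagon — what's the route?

turn right 175°, forward 5.8 m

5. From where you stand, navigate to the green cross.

turn left 172°, forward 9.4 m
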